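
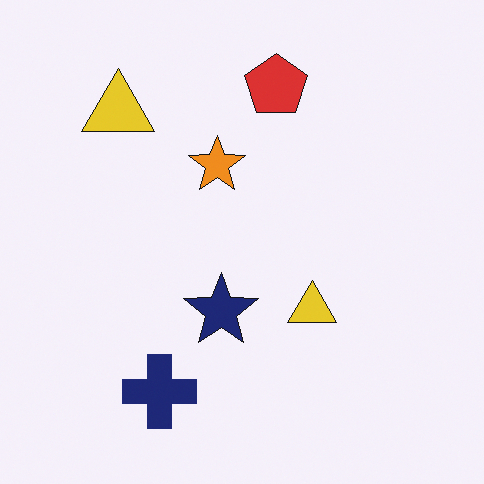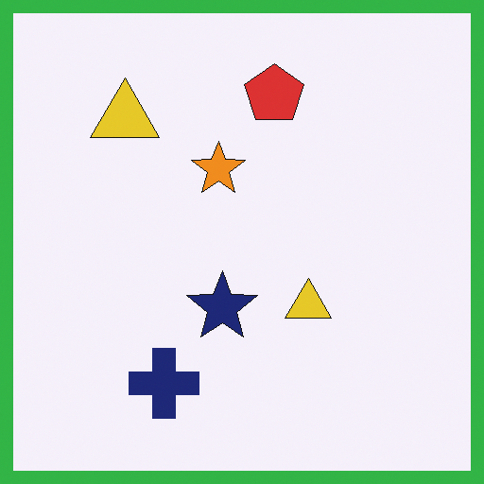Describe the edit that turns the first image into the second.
The image was framed with a green border.

A solid green frame runs around the edge of the second image, with the content slightly shrunk inside it.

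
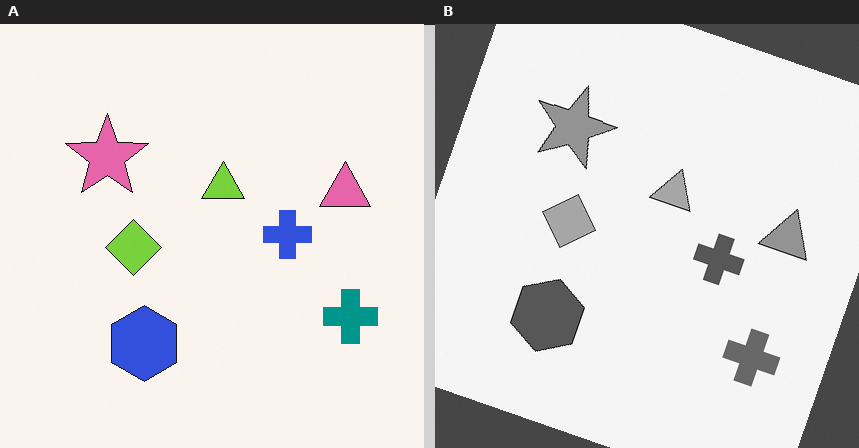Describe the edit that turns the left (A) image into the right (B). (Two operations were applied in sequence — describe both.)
The transformation is: rotated clockwise by a moderate amount, then converted to grayscale.

Every shape is tilted by the same angle and the image corners show triangular fill wedges — a whole-image rotation by a non-right angle. All color is removed — every shape is now a shade of grey.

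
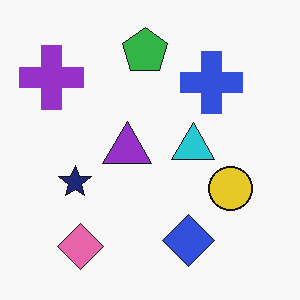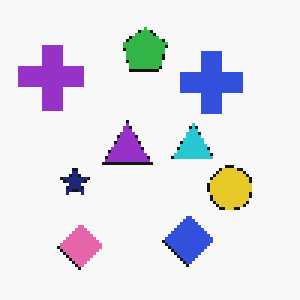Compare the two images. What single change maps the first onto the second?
Lightly pixelated (a mild mosaic effect).

Shapes are reduced to large square blocks; fine edges and outlines are lost — a downscale-then-upscale (mosaic) effect.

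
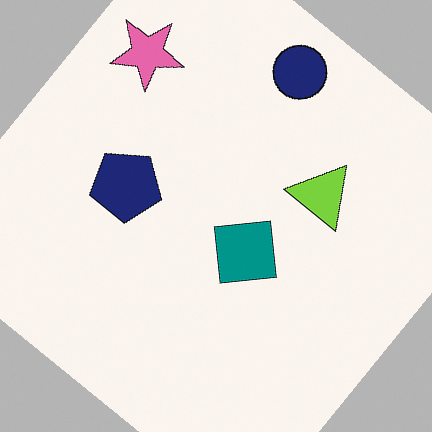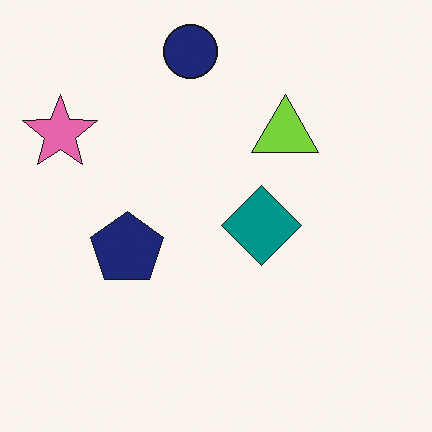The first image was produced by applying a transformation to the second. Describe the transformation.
The first image is the second rotated clockwise by a large amount — several tens of degrees.

Every shape is tilted by the same angle and the image corners show triangular fill wedges — a whole-image rotation by a non-right angle.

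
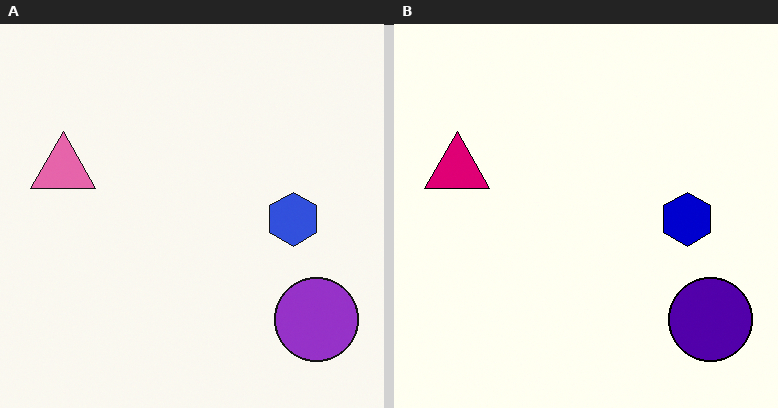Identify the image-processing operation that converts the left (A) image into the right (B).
The image was given much higher contrast.

Tones are pushed away from mid-grey across the whole image — a global contrast change.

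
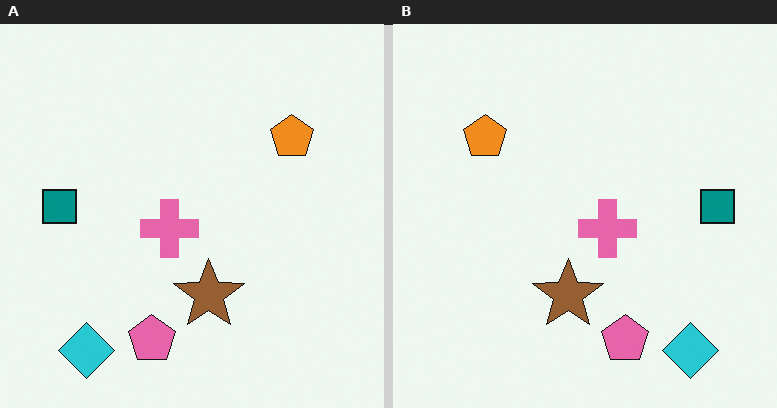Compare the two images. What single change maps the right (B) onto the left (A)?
This is the original image flipped horizontally (left ↔ right).

The teal square is in the right of the right (B) image and the left of the left (A) — shapes on opposite sides of the vertical midline have swapped in a mirror flip.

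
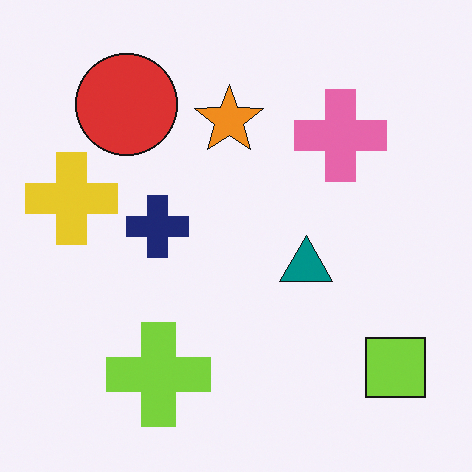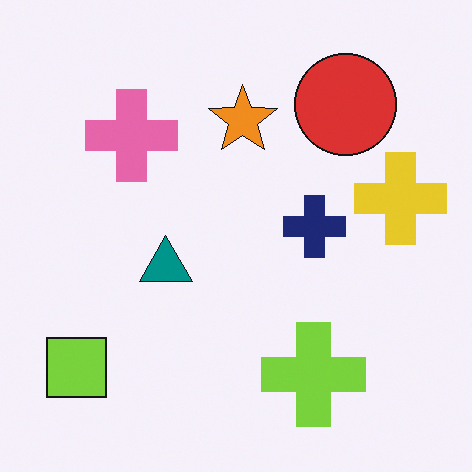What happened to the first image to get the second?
The image was flipped horizontally (left ↔ right).

The yellow cross is in the left of the first image and the right of the second — shapes on opposite sides of the vertical midline have swapped in a mirror flip.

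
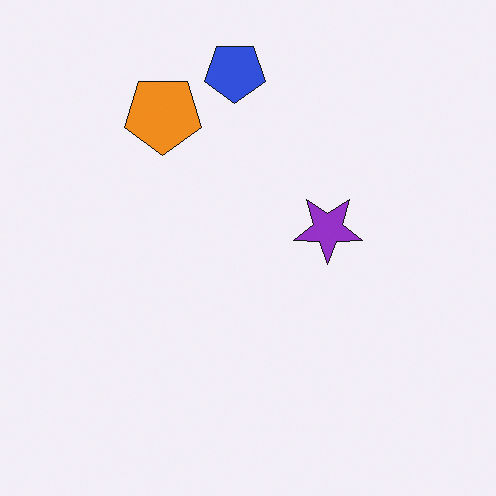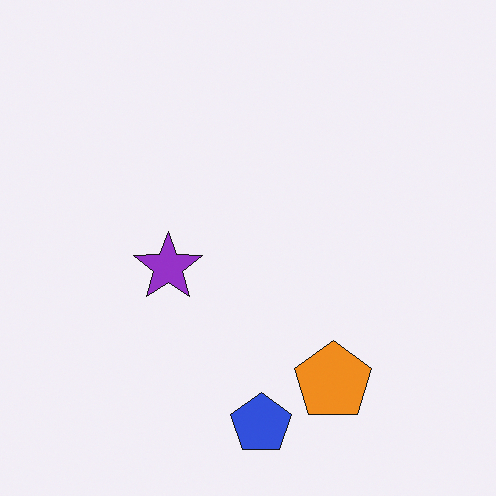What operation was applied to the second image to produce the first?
This is the original image rotated 180°.

The blue pentagon sits in the bottom of the second image and the top of the first — consistent with a whole-image 180° rotation.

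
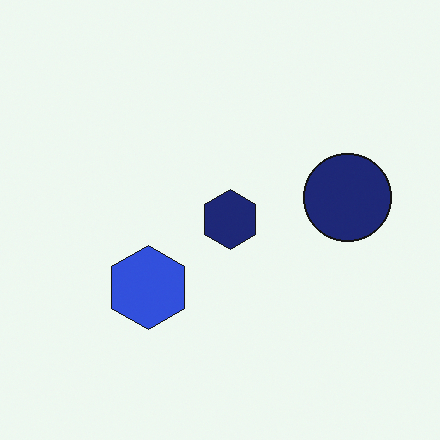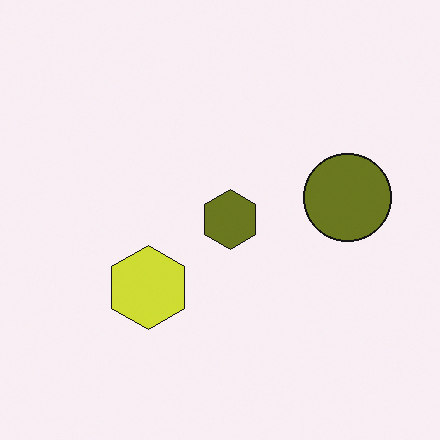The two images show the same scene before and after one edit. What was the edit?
The second image is the first hue-shifted by a large amount.

Every shape's color has rotated by the same amount around the hue wheel — a uniform hue shift.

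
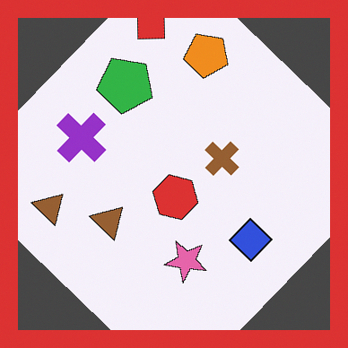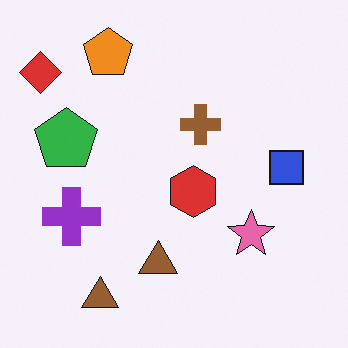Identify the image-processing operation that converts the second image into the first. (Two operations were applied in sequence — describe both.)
It was rotated clockwise by a large amount — several tens of degrees, then framed with a red border.

Every shape is tilted by the same angle and the image corners show triangular fill wedges — a whole-image rotation by a non-right angle. A solid red frame runs around the edge of the first image, with the content slightly shrunk inside it.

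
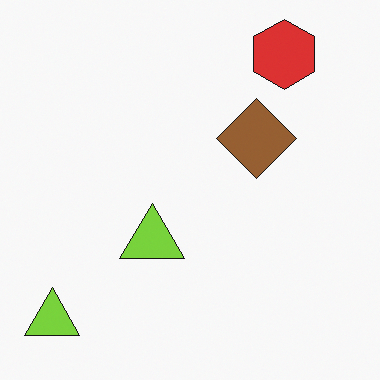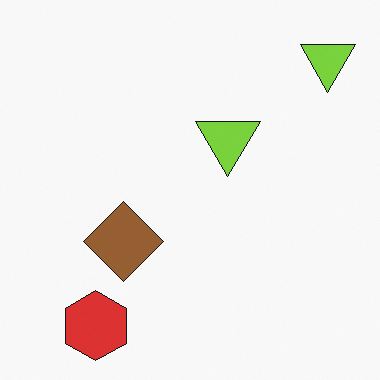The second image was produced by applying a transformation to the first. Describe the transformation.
It was rotated 180°.

The red hexagon sits in the top-right of the first image and the bottom-left of the second — consistent with a whole-image 180° rotation.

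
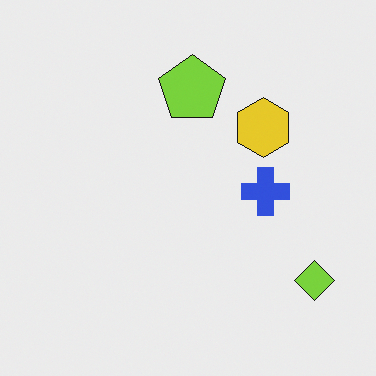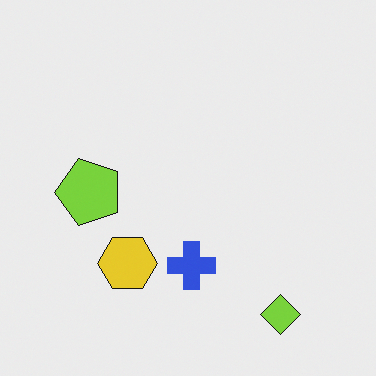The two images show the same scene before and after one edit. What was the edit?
It was transposed (reflected across the top-left ↔ bottom-right diagonal).

Shapes have swapped their row and column positions — what was in the top-right is now in the bottom-left — a diagonal reflection.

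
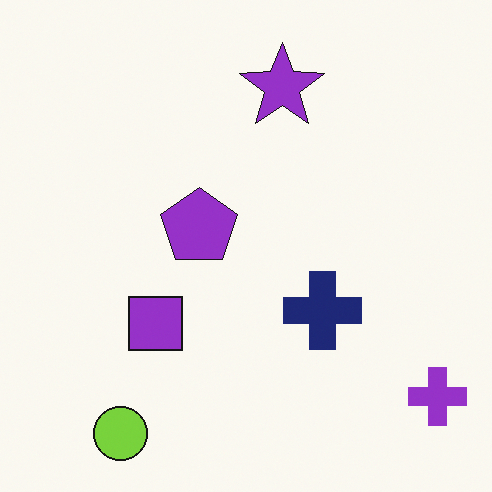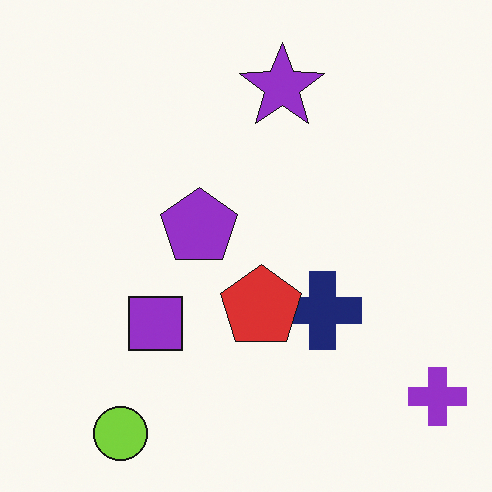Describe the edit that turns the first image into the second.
The image was overlaid with an additional red pentagon.

A red pentagon appears in the second image that is absent from the first.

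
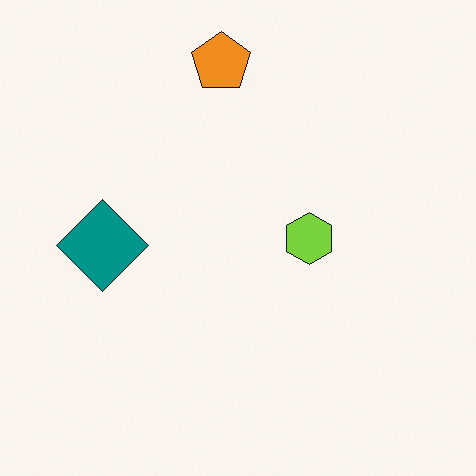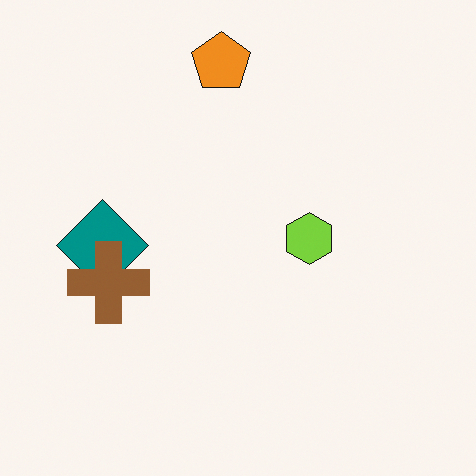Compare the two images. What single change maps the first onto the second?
This is the original image overlaid with an additional brown cross.

A brown cross appears in the second image that is absent from the first.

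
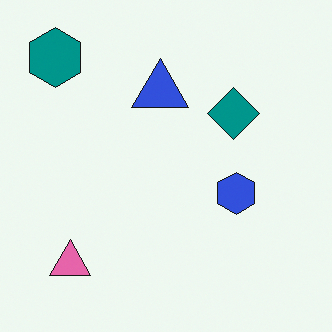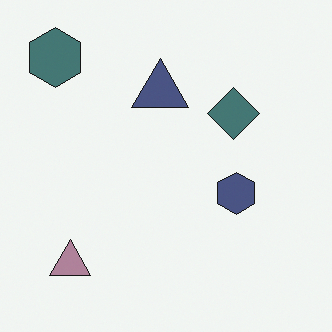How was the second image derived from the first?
This is the original image heavily desaturated.

All colors are more muted and greyish — a global saturation change.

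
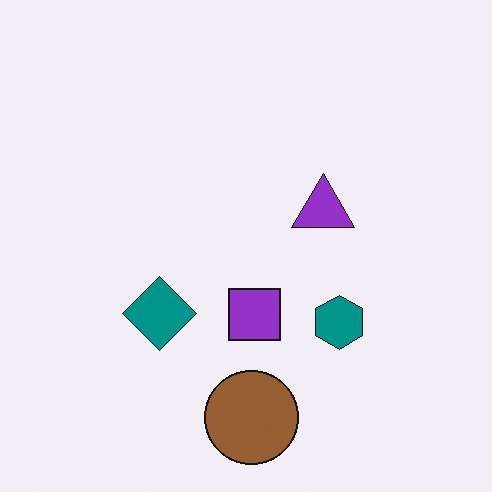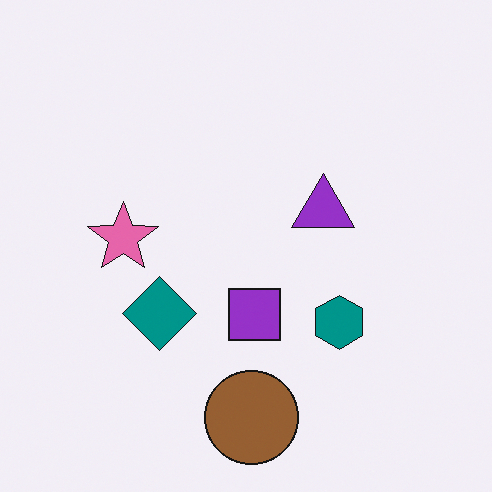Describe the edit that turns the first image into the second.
Overlaid with an additional pink star.

A pink star appears in the second image that is absent from the first.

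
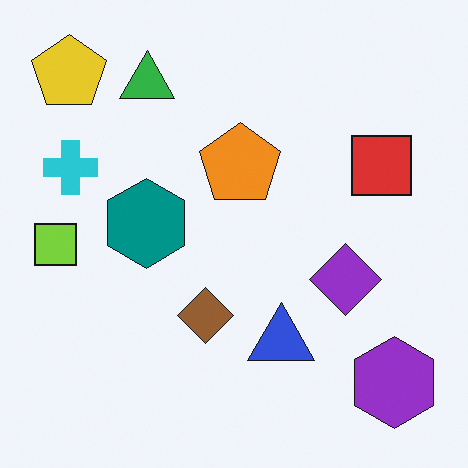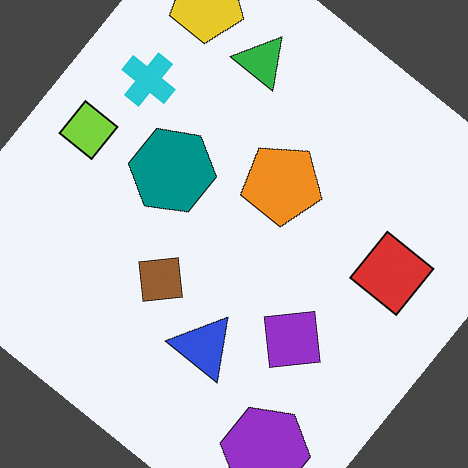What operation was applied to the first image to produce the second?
The second image is the first rotated clockwise by a large amount — several tens of degrees.

Every shape is tilted by the same angle and the image corners show triangular fill wedges — a whole-image rotation by a non-right angle.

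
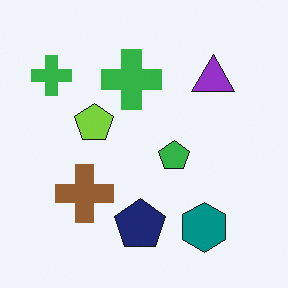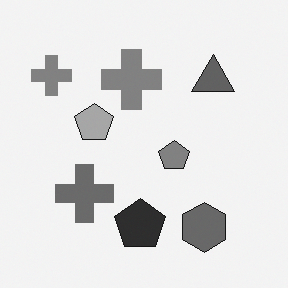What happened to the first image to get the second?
Converted to grayscale.

All color is removed — every shape is now a shade of grey.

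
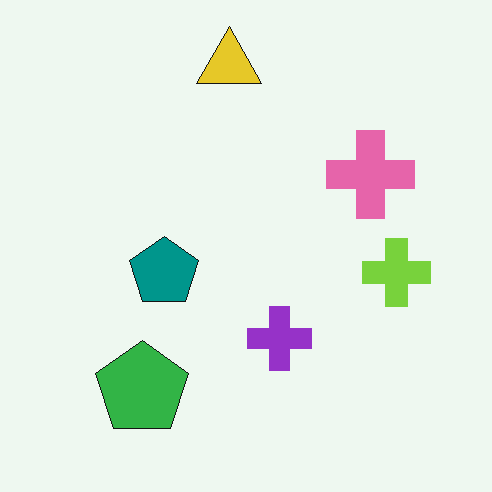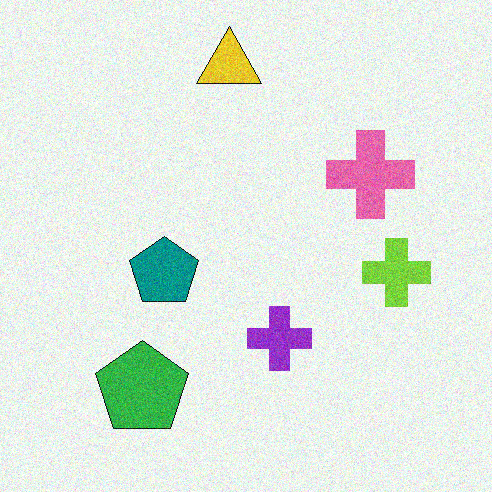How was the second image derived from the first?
The transformation is: degraded with visible gaussian noise.

Random speckle covers the whole image, including the flat background.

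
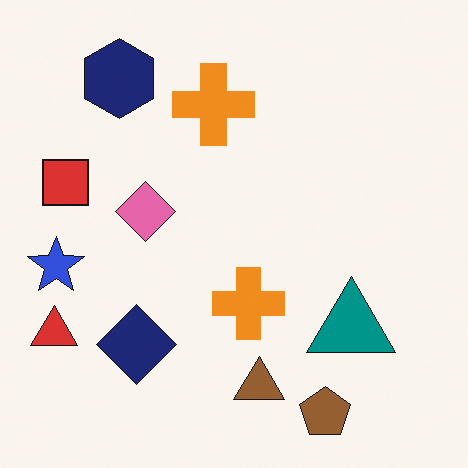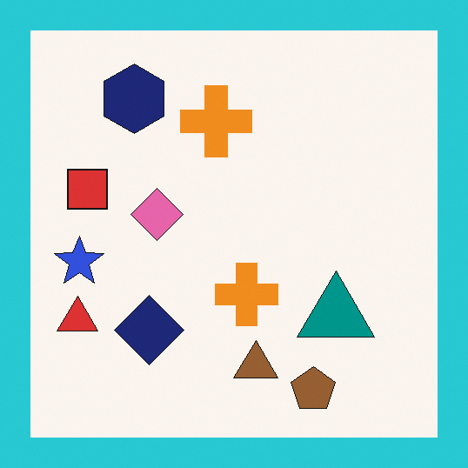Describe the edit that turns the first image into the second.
It was framed with a cyan border.

A solid cyan frame runs around the edge of the second image, with the content slightly shrunk inside it.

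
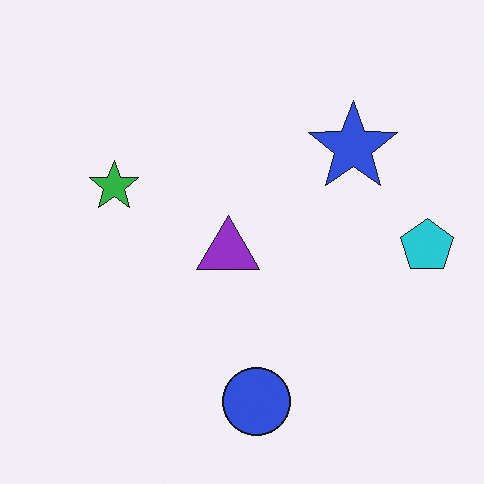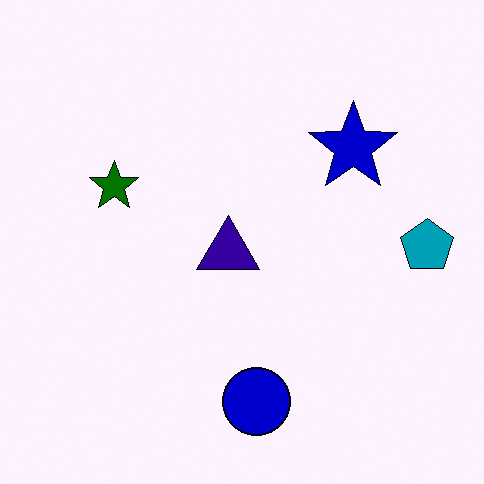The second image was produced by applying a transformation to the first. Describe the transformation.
The second image is the first given much higher contrast.

Tones are pushed away from mid-grey across the whole image — a global contrast change.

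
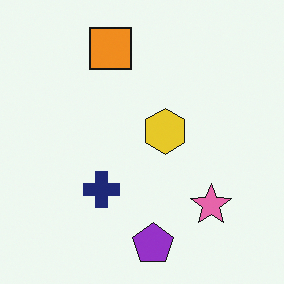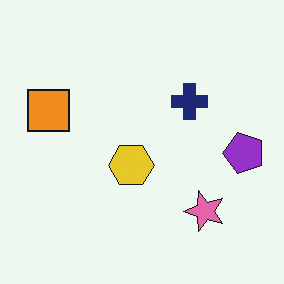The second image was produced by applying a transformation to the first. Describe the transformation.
The image was transposed (reflected across the top-left ↔ bottom-right diagonal).

Shapes have swapped their row and column positions — what was in the top-right is now in the bottom-left — a diagonal reflection.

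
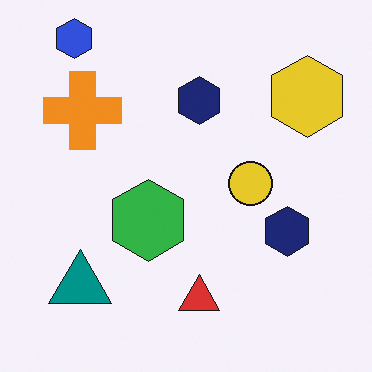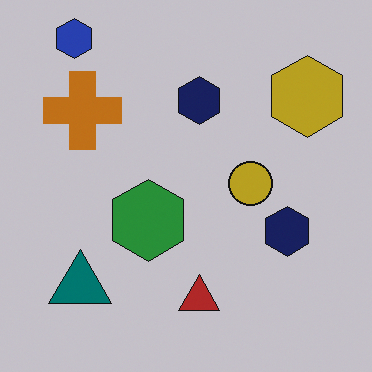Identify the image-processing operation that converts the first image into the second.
It was darkened a little.

Every pixel — background and shapes alike — is uniformly darkened.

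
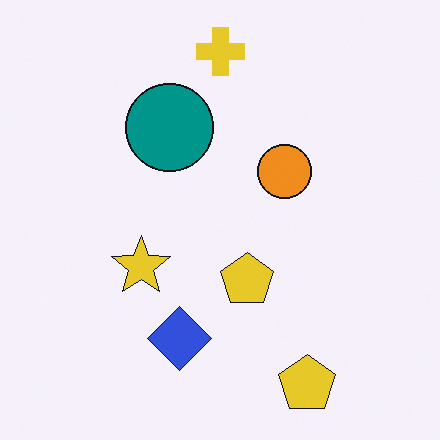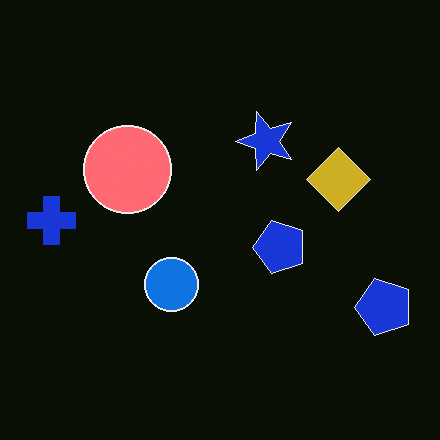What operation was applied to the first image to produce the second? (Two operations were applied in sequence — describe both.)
The image was color-inverted (negative), then transposed (reflected across the top-left ↔ bottom-right diagonal).

The light background has become dark and every shape's color is its complement — a photographic negative. Shapes have swapped their row and column positions — what was in the top-right is now in the bottom-left — a diagonal reflection.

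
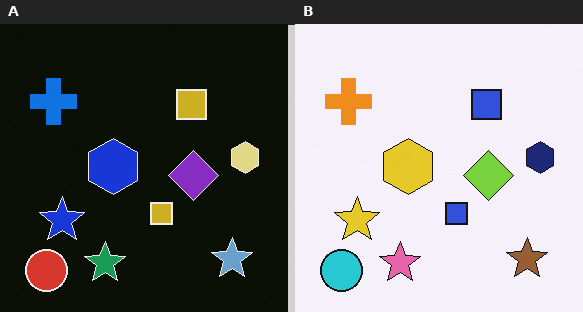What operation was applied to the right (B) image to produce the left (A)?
The image was color-inverted (negative).

The light background has become dark and every shape's color is its complement — a photographic negative.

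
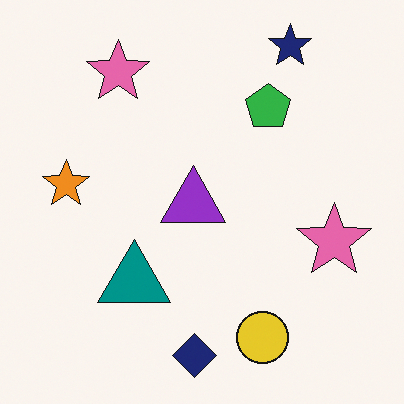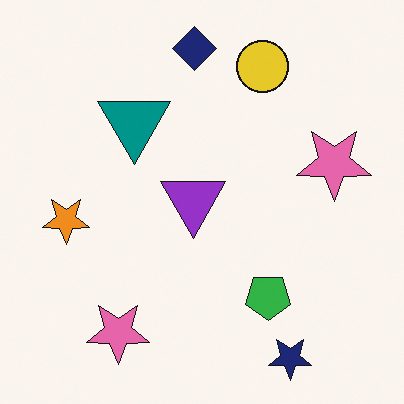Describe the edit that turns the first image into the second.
The image was flipped vertically (top ↔ bottom).

The navy star is in the top-right of the first image and the bottom-right of the second — shapes on opposite sides of the horizontal midline have swapped in a mirror flip.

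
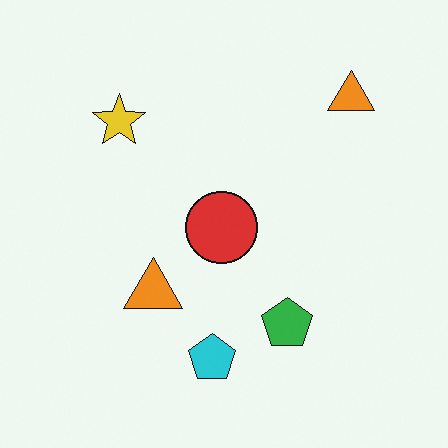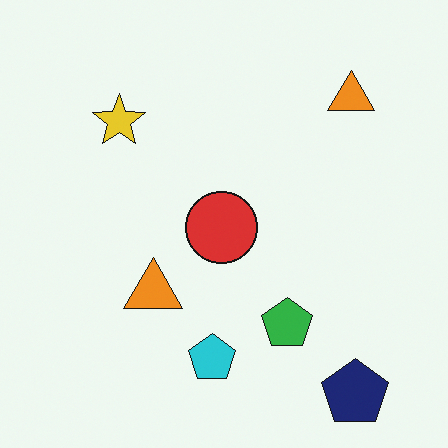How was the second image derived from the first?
The second image is the first overlaid with an additional navy pentagon.

A navy pentagon appears in the second image that is absent from the first.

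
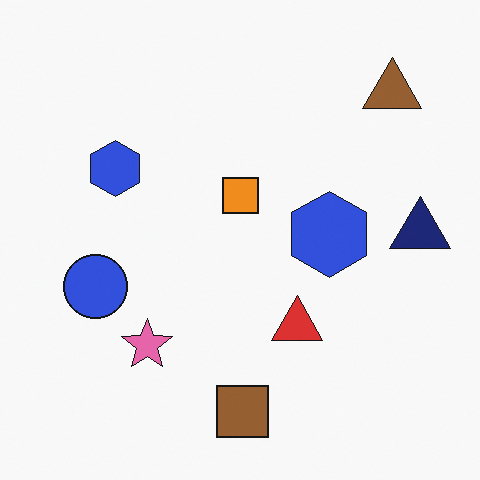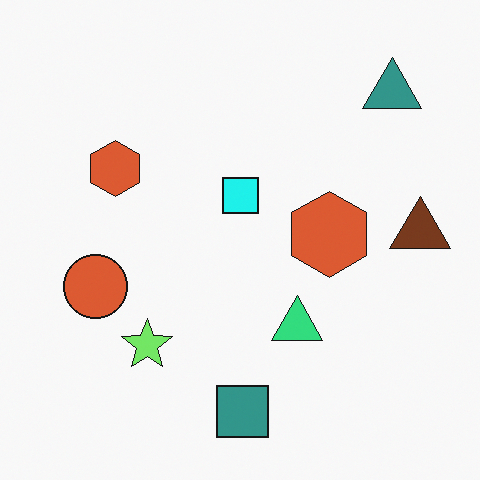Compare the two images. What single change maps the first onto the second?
The transformation is: hue-shifted by a moderate amount.

Every shape's color has rotated by the same amount around the hue wheel — a uniform hue shift.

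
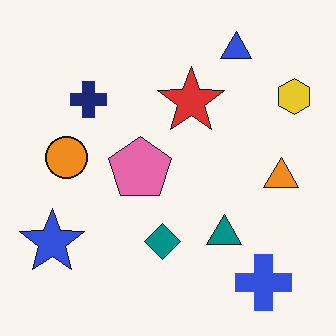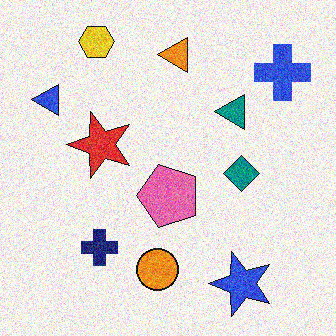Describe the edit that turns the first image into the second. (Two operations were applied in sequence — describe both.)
The second image is the first rotated 90° counter-clockwise, then degraded with moderate additive noise.

The blue cross sits in the bottom-right of the first image and the top-right of the second — consistent with a whole-image 90° counter-clockwise rotation. Random speckle covers the whole image, including the flat background.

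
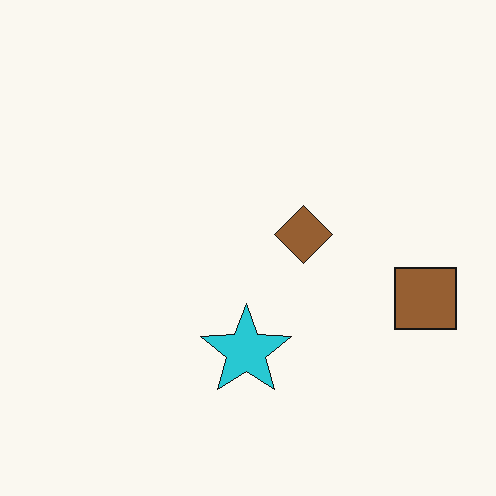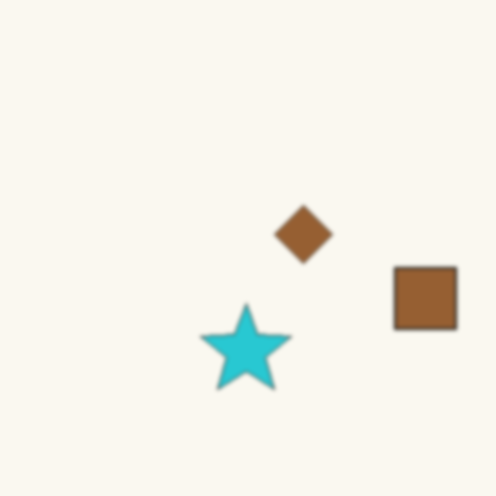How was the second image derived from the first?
It was lightly blurred.

Shape edges and outlines are uniformly softened across the whole image.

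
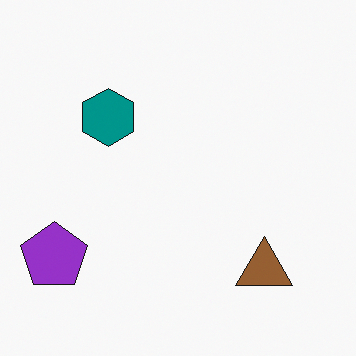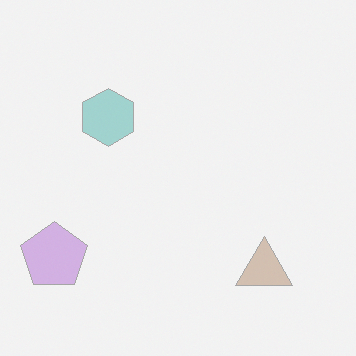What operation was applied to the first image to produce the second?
The image was given much lower contrast.

Tones are pushed toward mid-grey across the whole image — a global contrast change.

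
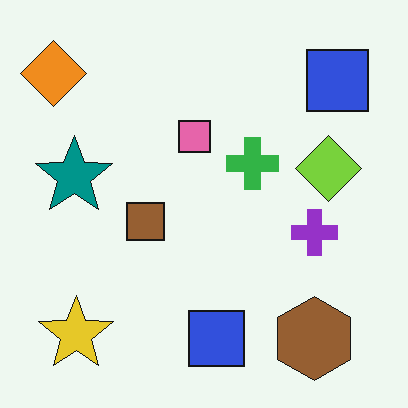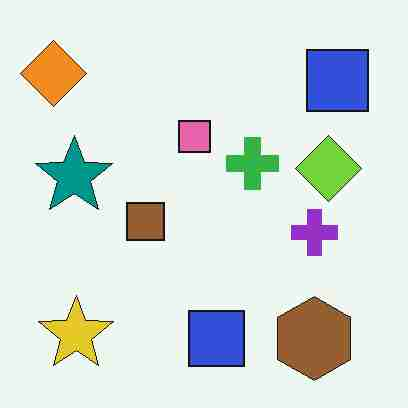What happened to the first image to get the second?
Heavily JPEG-compressed with obvious blocking artifacts.

Blocky 8×8 compression artifacts appear around shape edges and the flat background shows ringing — characteristic JPEG degradation.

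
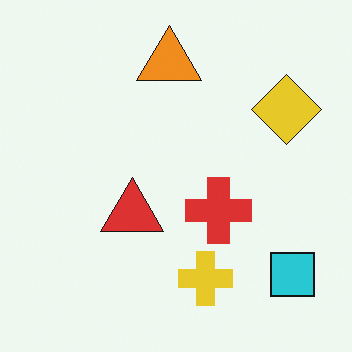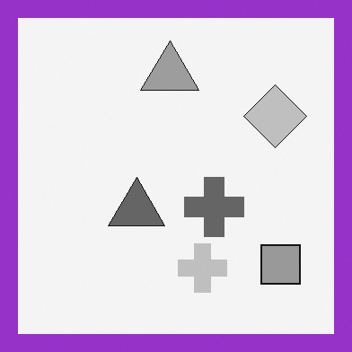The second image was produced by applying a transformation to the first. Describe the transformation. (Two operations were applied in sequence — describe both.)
The image was converted to grayscale, then framed with a purple border.

All color is removed — every shape is now a shade of grey. A solid purple frame runs around the edge of the second image, with the content slightly shrunk inside it.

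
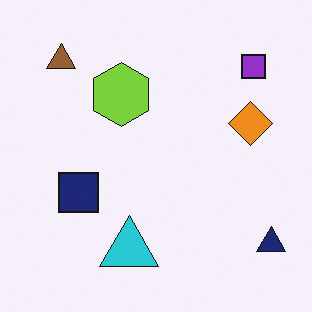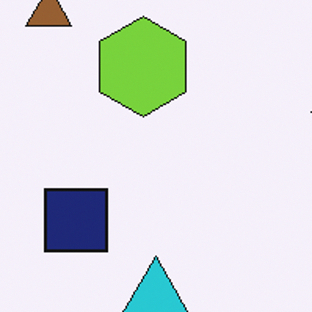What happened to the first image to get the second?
This is the original image cropped to a modestly smaller region and rescaled.

The visible shapes are larger and the field of view is narrower; shapes near the original edges may be partly or wholly outside the frame — a crop-and-rescale.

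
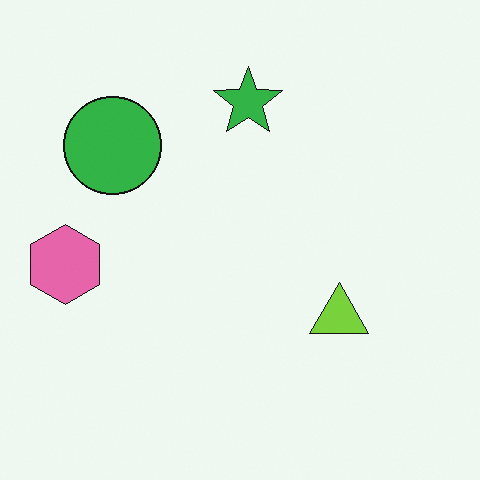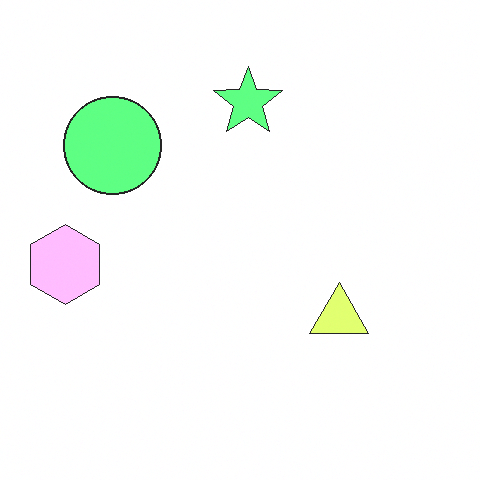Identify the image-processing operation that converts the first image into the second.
It was noticeably brightened.

Every pixel — background and shapes alike — is uniformly brightened.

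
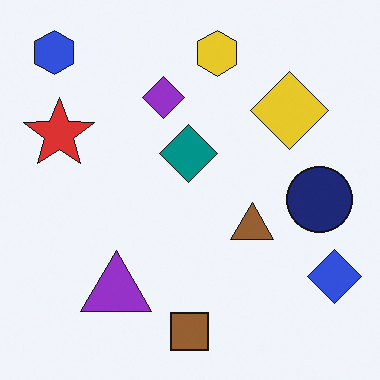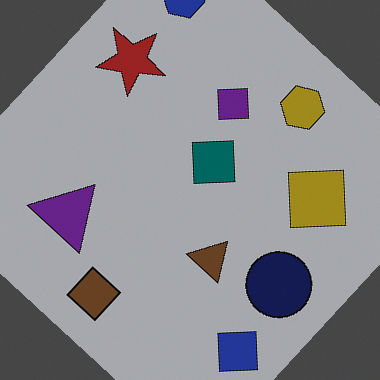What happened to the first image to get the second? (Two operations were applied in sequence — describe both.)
The second image is the first noticeably darkened, then rotated clockwise by a large amount — several tens of degrees.

Every pixel — background and shapes alike — is uniformly darkened. Every shape is tilted by the same angle and the image corners show triangular fill wedges — a whole-image rotation by a non-right angle.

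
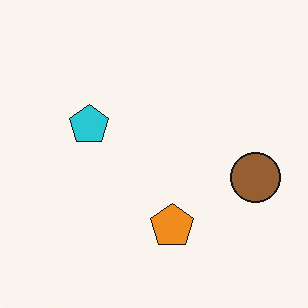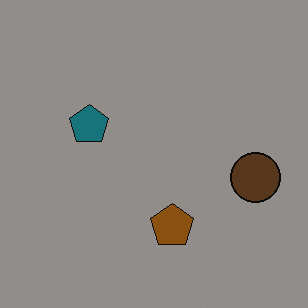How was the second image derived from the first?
Darkened a lot.

Every pixel — background and shapes alike — is uniformly darkened.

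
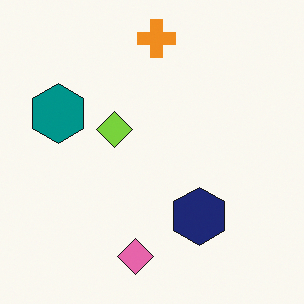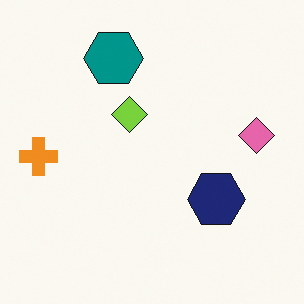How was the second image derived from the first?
It was transposed (reflected across the top-left ↔ bottom-right diagonal).

Shapes have swapped their row and column positions — what was in the top-right is now in the bottom-left — a diagonal reflection.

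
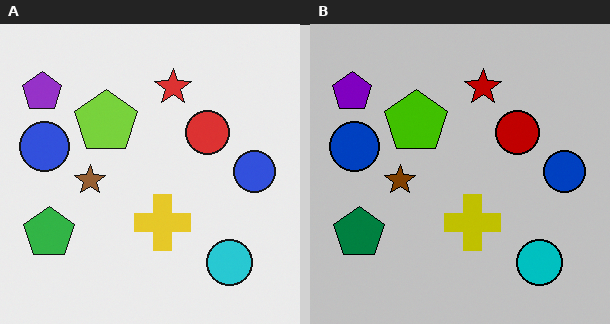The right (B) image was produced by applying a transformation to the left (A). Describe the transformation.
It was heavily posterized to just a handful of flat colors.

Each flat color has snapped to a coarser quantized level — most visibly, the near-white background has dropped to a flat grey.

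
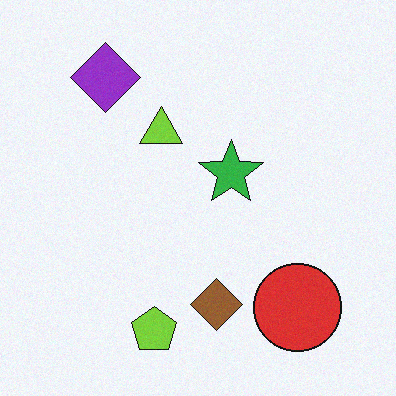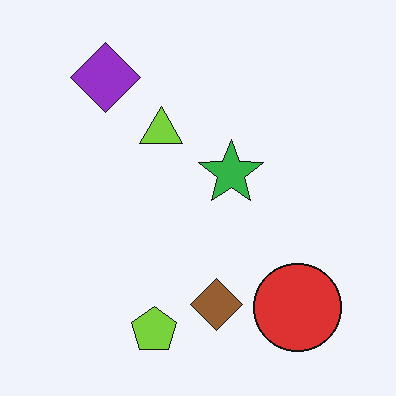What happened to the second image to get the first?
This is the original image degraded with subtle gaussian noise.

Random speckle covers the whole image, including the flat background.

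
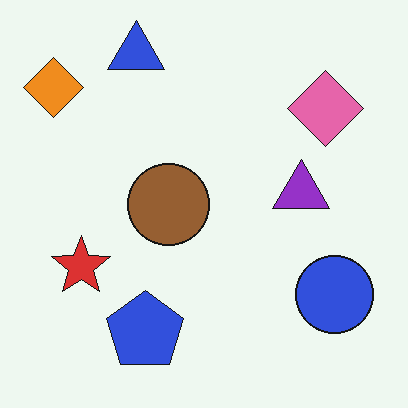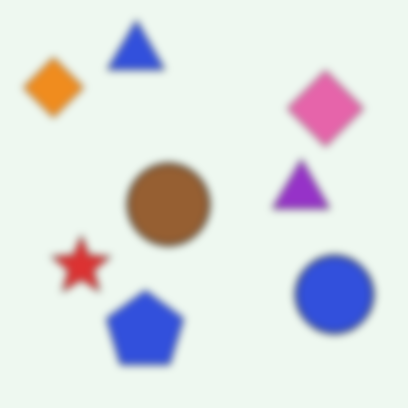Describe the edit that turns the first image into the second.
The transformation is: moderately blurred.

Shape edges and outlines are uniformly softened across the whole image.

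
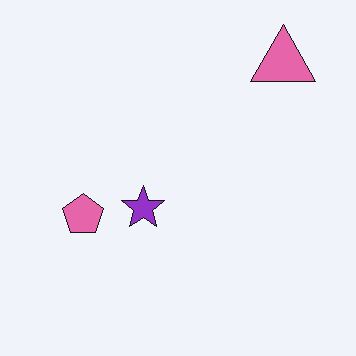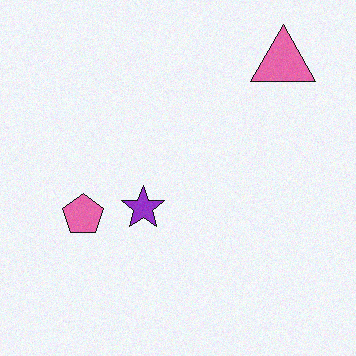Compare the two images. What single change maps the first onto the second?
The transformation is: degraded with light additive noise.

Random speckle covers the whole image, including the flat background.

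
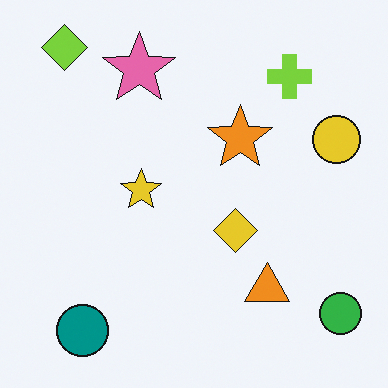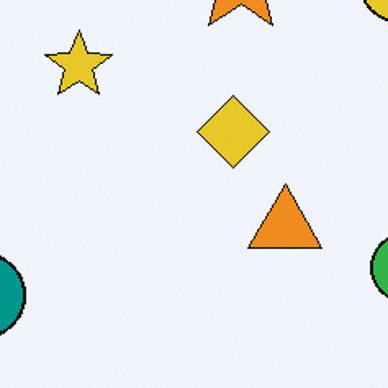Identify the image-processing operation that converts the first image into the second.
The second image is the first cropped to a noticeably smaller region and rescaled.

The visible shapes are larger and the field of view is narrower; shapes near the original edges may be partly or wholly outside the frame — a crop-and-rescale.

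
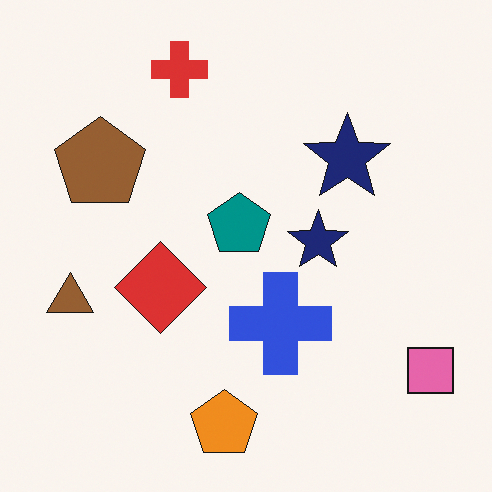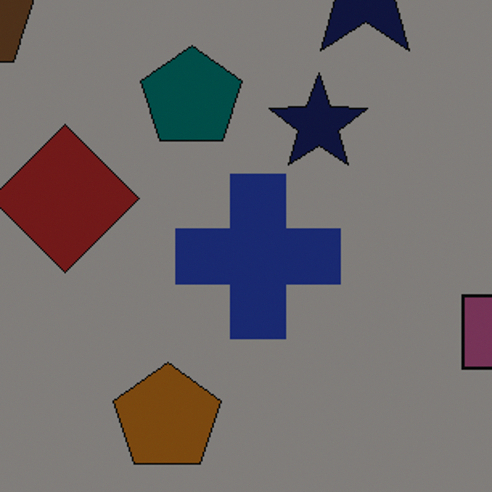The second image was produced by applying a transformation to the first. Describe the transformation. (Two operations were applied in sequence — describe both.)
The image was cropped to a modestly smaller region and rescaled, then darkened a lot.

The visible shapes are larger and the field of view is narrower; shapes near the original edges may be partly or wholly outside the frame — a crop-and-rescale. Every pixel — background and shapes alike — is uniformly darkened.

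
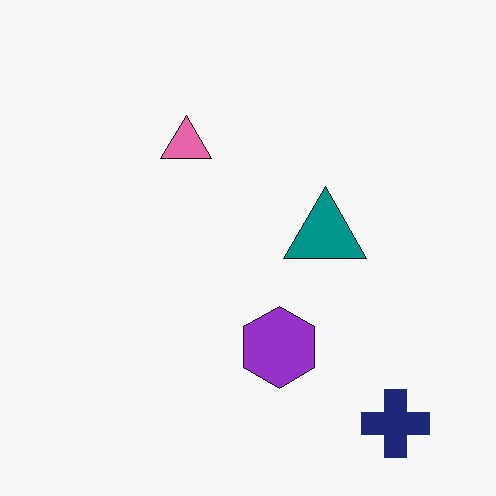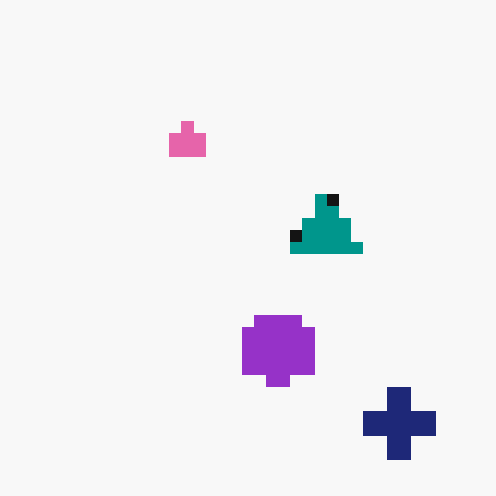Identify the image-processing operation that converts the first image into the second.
The second image is the first heavily pixelated into large blocks.

Shapes are reduced to large square blocks; fine edges and outlines are lost — a downscale-then-upscale (mosaic) effect.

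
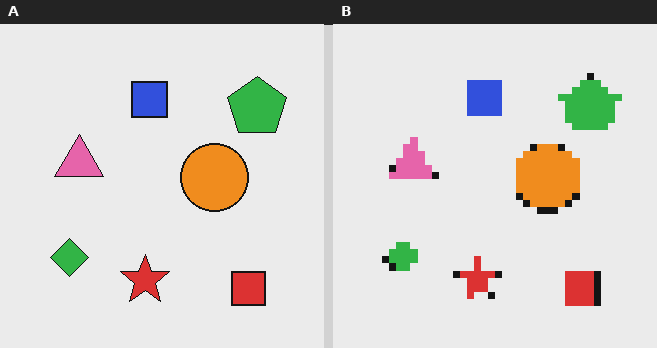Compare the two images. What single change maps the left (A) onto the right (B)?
The right (B) image is the left (A) moderately pixelated.

Shapes are reduced to large square blocks; fine edges and outlines are lost — a downscale-then-upscale (mosaic) effect.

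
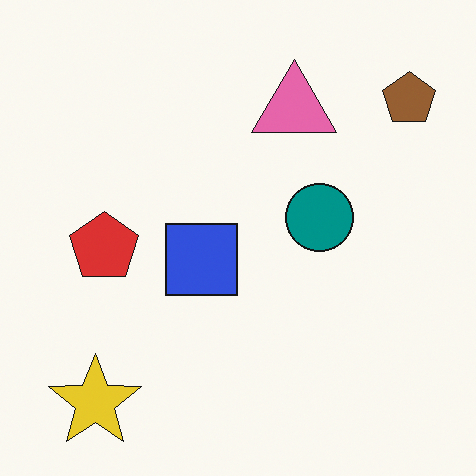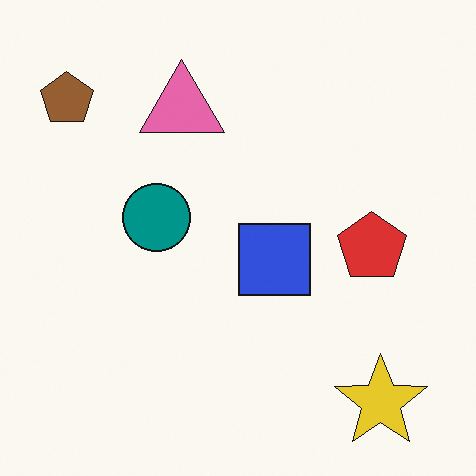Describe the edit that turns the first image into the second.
The image was flipped horizontally (left ↔ right).

The brown pentagon is in the top-right of the first image and the top-left of the second — shapes on opposite sides of the vertical midline have swapped in a mirror flip.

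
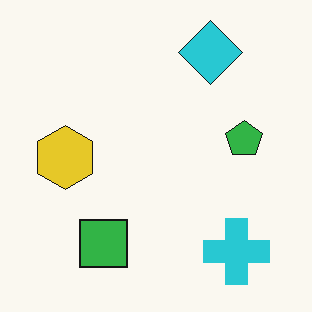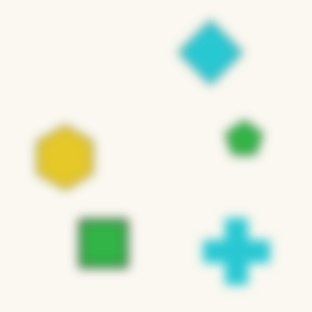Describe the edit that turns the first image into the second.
The transformation is: strongly gaussian-blurred.

Shape edges and outlines are uniformly softened across the whole image.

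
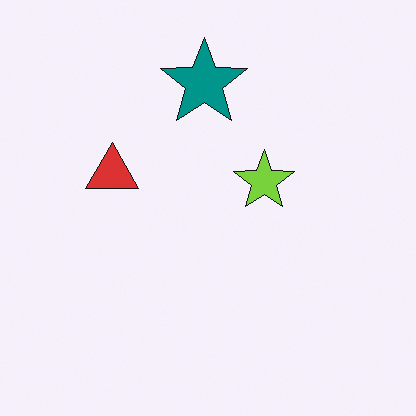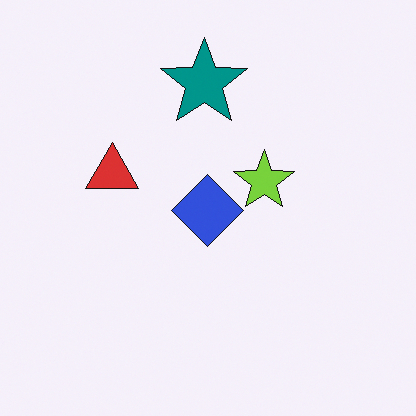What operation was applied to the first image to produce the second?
This is the original image overlaid with an additional blue diamond.

A blue diamond appears in the second image that is absent from the first.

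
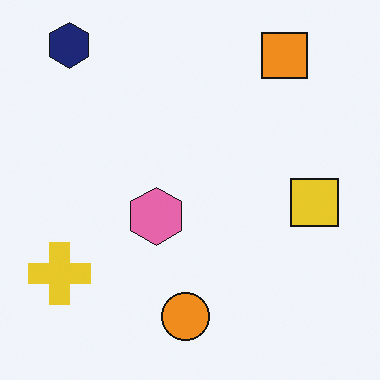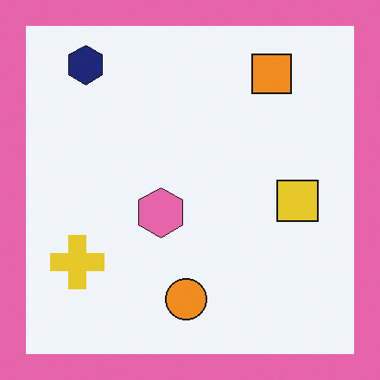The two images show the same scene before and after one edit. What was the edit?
Framed with a pink border.

A solid pink frame runs around the edge of the second image, with the content slightly shrunk inside it.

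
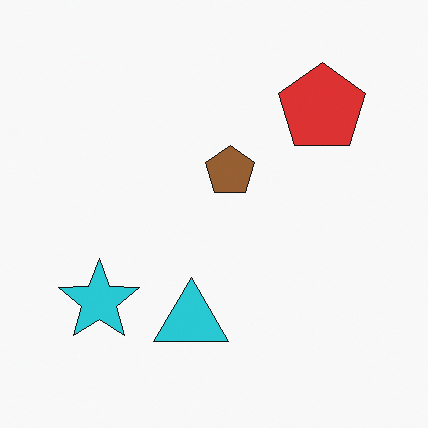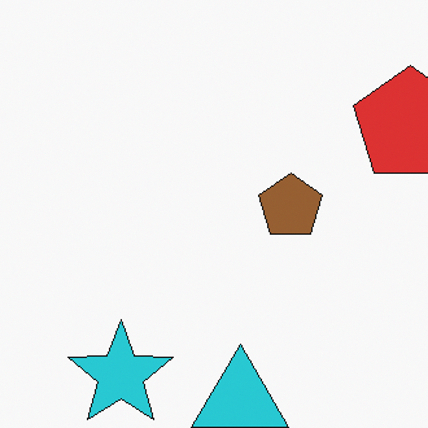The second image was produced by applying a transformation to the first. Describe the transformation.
Cropped slightly and scaled back up.

The visible shapes are larger and the field of view is narrower; shapes near the original edges may be partly or wholly outside the frame — a crop-and-rescale.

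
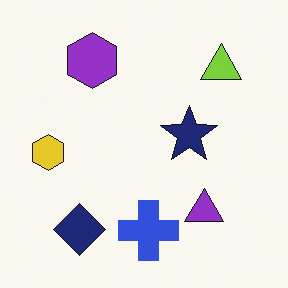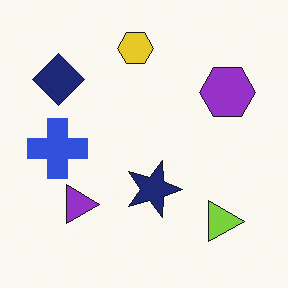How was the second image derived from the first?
The image was rotated 90° clockwise.

The lime triangle sits in the top-right of the first image and the bottom-right of the second — consistent with a whole-image 90° clockwise rotation.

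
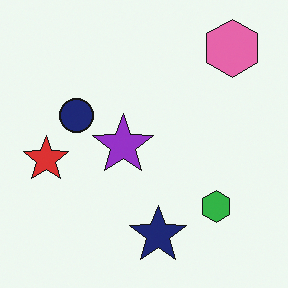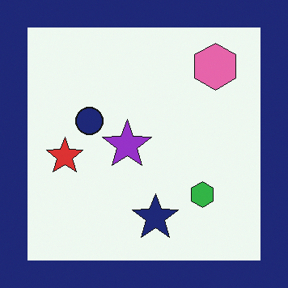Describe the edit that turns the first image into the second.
The transformation is: framed with a navy border.

A solid navy frame runs around the edge of the second image, with the content slightly shrunk inside it.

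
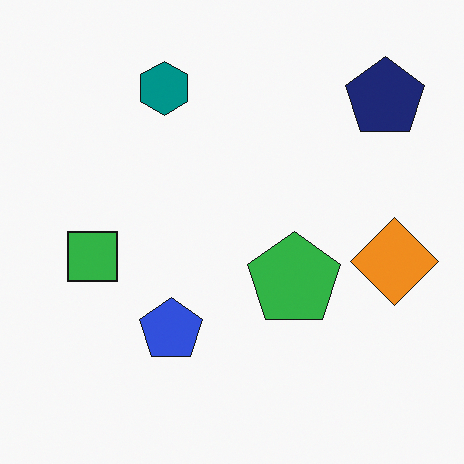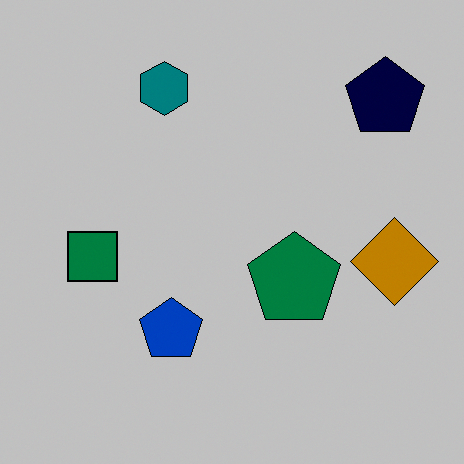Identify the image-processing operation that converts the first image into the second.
It was aggressively posterized.

Each flat color has snapped to a coarser quantized level — most visibly, the near-white background has dropped to a flat grey.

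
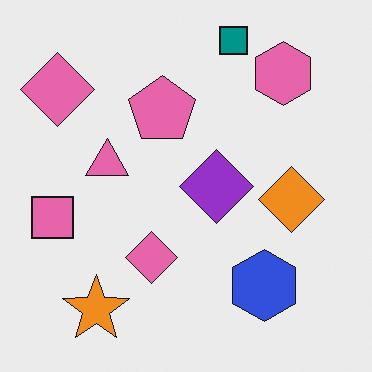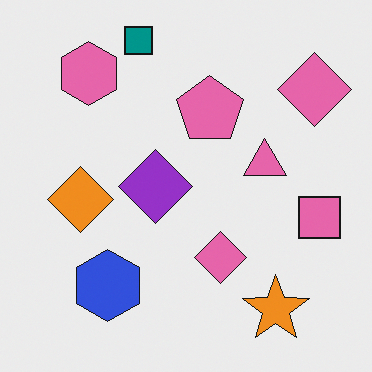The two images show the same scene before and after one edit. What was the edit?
This is the original image flipped horizontally (left ↔ right).

The pink square is in the left of the first image and the right of the second — shapes on opposite sides of the vertical midline have swapped in a mirror flip.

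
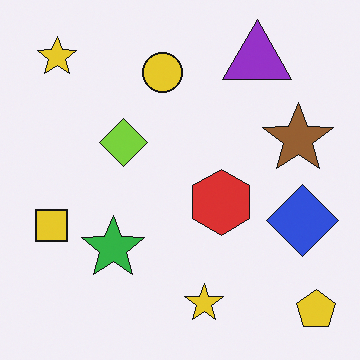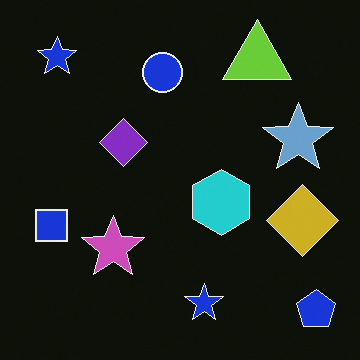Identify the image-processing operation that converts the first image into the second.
The transformation is: color-inverted (negative).

The light background has become dark and every shape's color is its complement — a photographic negative.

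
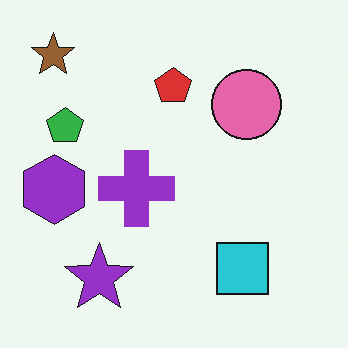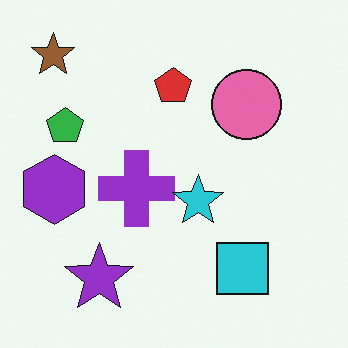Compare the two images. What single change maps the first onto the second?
Overlaid with an additional cyan star.

A cyan star appears in the second image that is absent from the first.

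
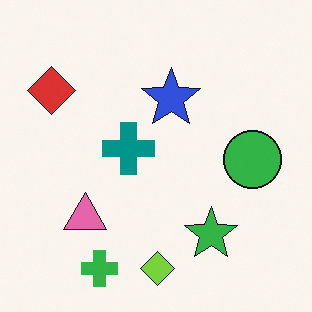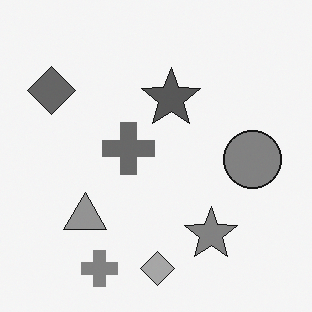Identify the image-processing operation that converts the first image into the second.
The image was converted to grayscale.

All color is removed — every shape is now a shade of grey.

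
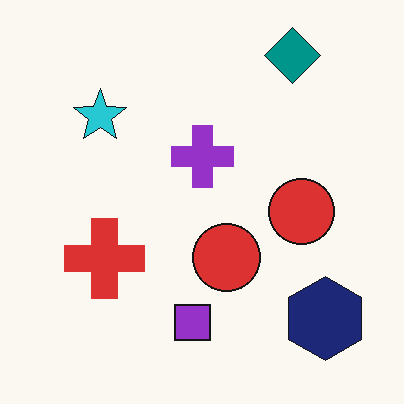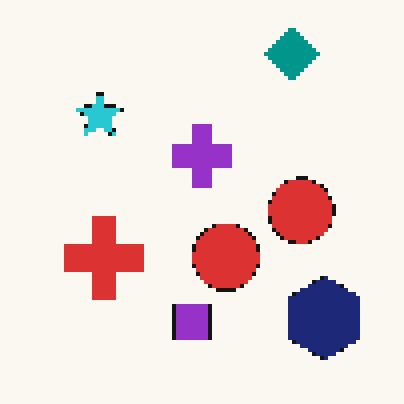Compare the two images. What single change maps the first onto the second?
This is the original image mildly pixelated.

Shapes are reduced to large square blocks; fine edges and outlines are lost — a downscale-then-upscale (mosaic) effect.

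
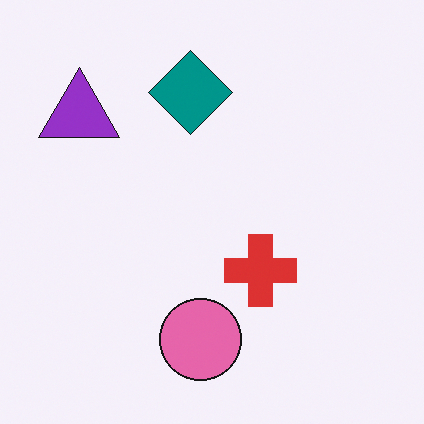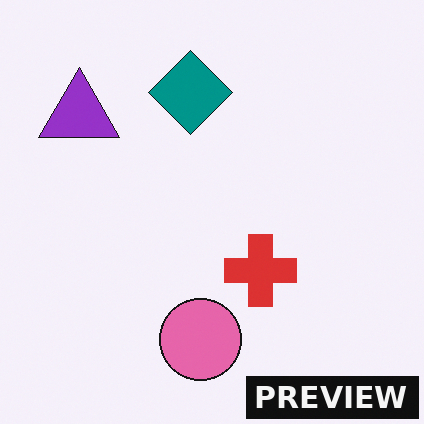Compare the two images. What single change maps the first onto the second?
This is the original image watermarked with the text "PREVIEW" in the lower-right corner.

A dark label reading "PREVIEW" appears in the lower-right corner.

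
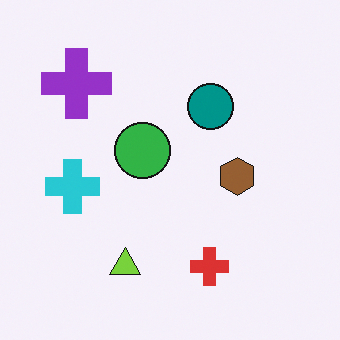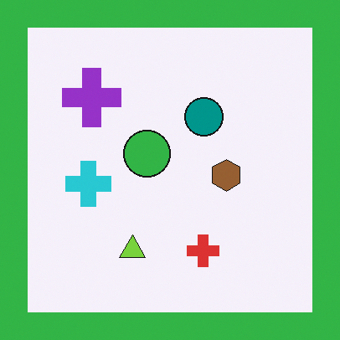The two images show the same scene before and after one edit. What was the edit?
The second image is the first framed with a green border.

A solid green frame runs around the edge of the second image, with the content slightly shrunk inside it.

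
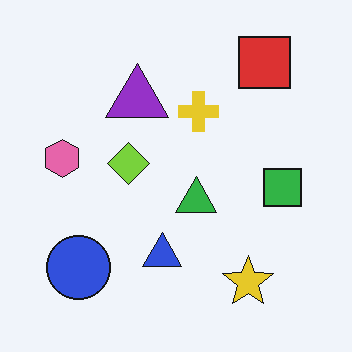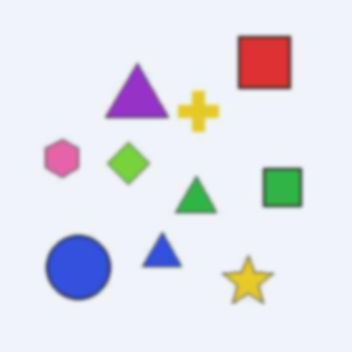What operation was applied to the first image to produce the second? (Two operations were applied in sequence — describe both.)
The transformation is: given moderate JPEG compression, then given a subtle gaussian blur.

Blocky 8×8 compression artifacts appear around shape edges and the flat background shows ringing — characteristic JPEG degradation. Shape edges and outlines are uniformly softened across the whole image.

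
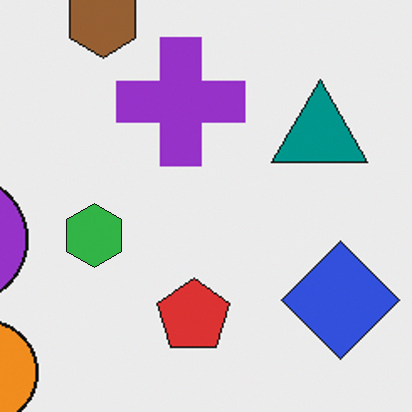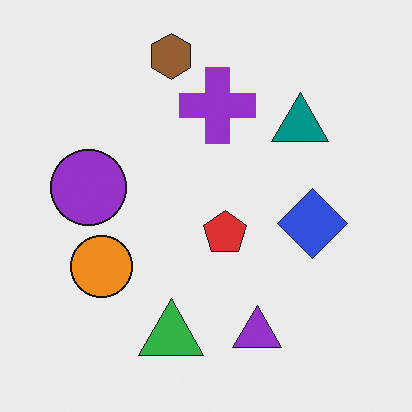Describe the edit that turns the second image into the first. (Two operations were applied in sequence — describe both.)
This is the original image cropped to a noticeably smaller region and rescaled, then overlaid with an additional green hexagon.

The visible shapes are larger and the field of view is narrower; shapes near the original edges may be partly or wholly outside the frame — a crop-and-rescale. A green hexagon appears in the first image that is absent from the second.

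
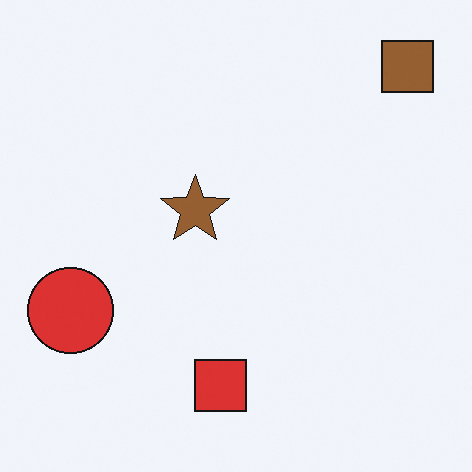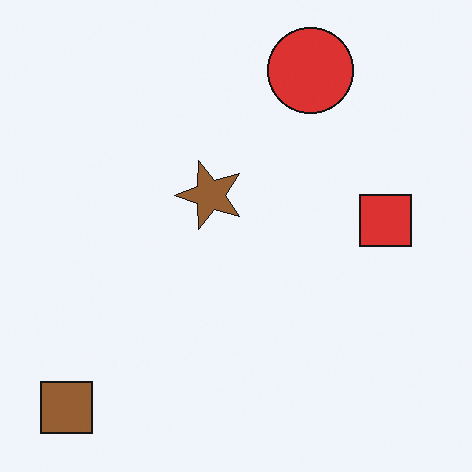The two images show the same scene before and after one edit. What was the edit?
The transformation is: transposed (reflected across the top-left ↔ bottom-right diagonal).

Shapes have swapped their row and column positions — what was in the top-right is now in the bottom-left — a diagonal reflection.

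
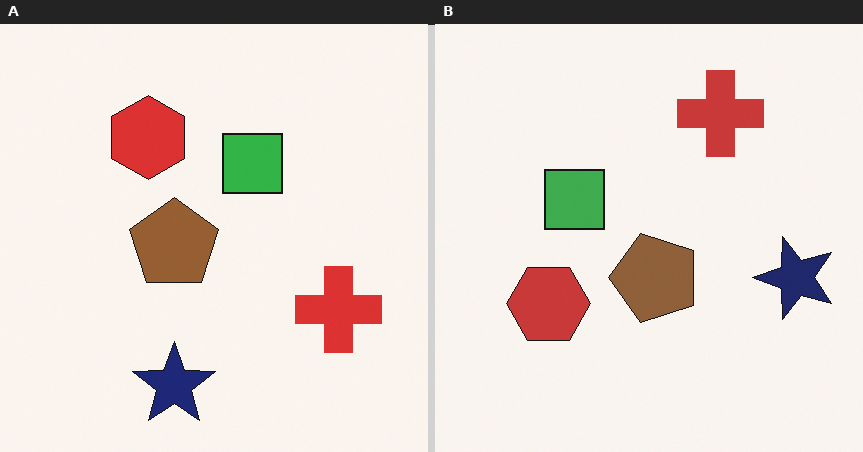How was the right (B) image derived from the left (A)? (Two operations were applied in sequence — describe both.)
The right (B) image is the left (A) rotated 90° counter-clockwise, then slightly desaturated.

The navy star sits in the bottom of the left (A) image and the right of the right (B) — consistent with a whole-image 90° counter-clockwise rotation. All colors are more muted and greyish — a global saturation change.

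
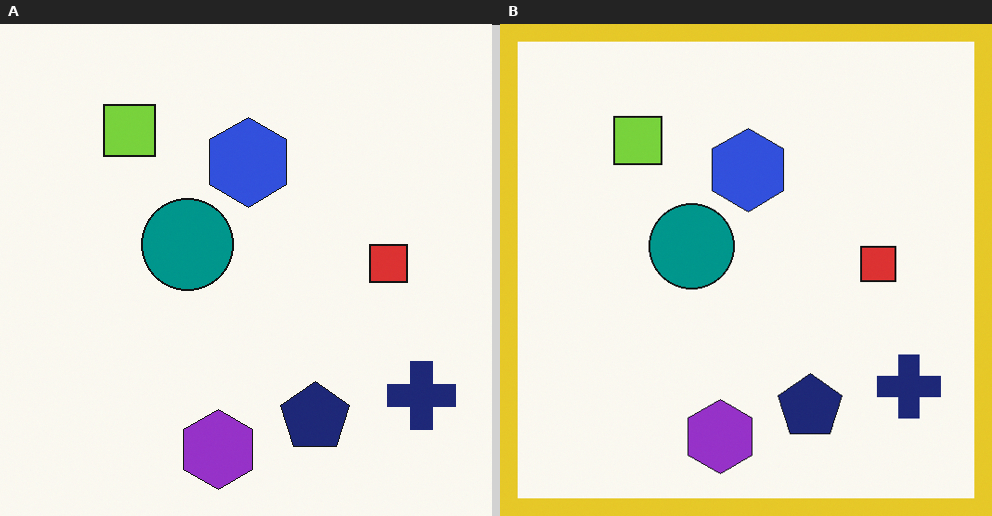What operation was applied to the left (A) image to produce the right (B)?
This is the original image framed with a yellow border.

A solid yellow frame runs around the edge of the right (B) image, with the content slightly shrunk inside it.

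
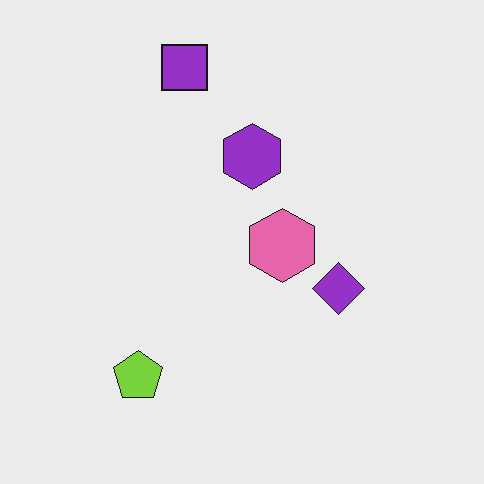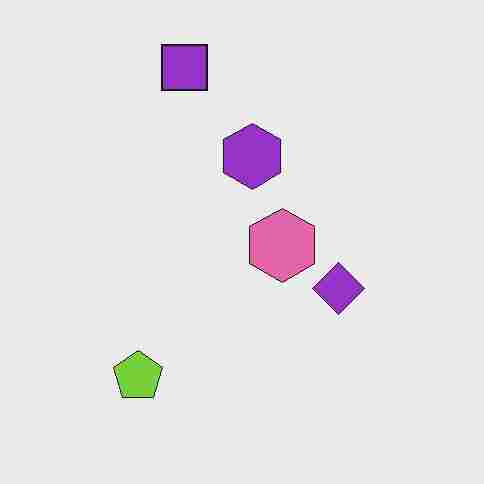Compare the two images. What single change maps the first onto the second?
The second image is the first heavily JPEG-compressed with obvious blocking artifacts.

Blocky 8×8 compression artifacts appear around shape edges and the flat background shows ringing — characteristic JPEG degradation.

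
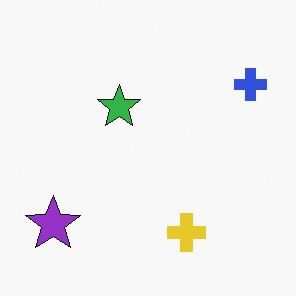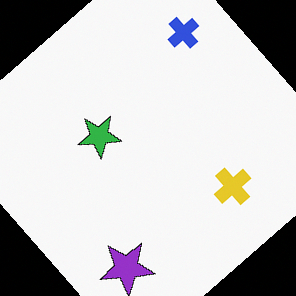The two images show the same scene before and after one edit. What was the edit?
The second image is the first rotated counter-clockwise by a large amount — several tens of degrees.

Every shape is tilted by the same angle and the image corners show triangular fill wedges — a whole-image rotation by a non-right angle.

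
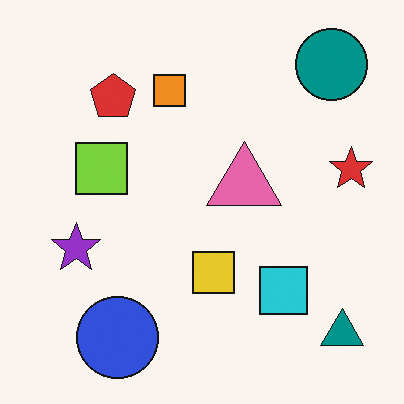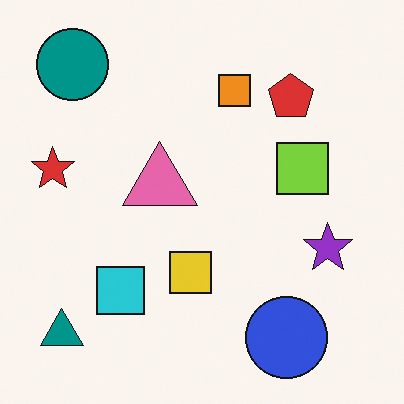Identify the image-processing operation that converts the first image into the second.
The image was flipped horizontally (left ↔ right).

The red star is in the right of the first image and the left of the second — shapes on opposite sides of the vertical midline have swapped in a mirror flip.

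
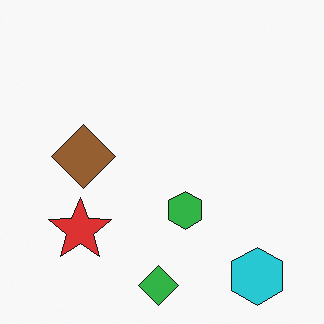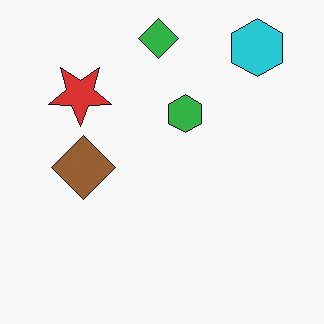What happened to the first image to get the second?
The image was flipped vertically (top ↔ bottom).

The green diamond is in the bottom of the first image and the top of the second — shapes on opposite sides of the horizontal midline have swapped in a mirror flip.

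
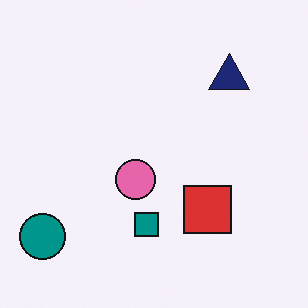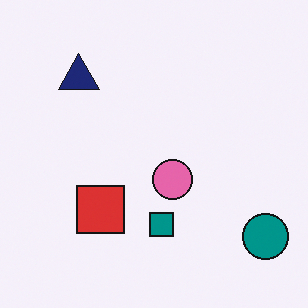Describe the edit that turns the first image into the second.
Flipped horizontally (left ↔ right).

The teal circle is in the bottom-left of the first image and the bottom-right of the second — shapes on opposite sides of the vertical midline have swapped in a mirror flip.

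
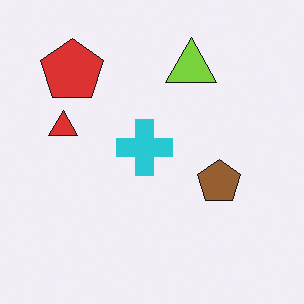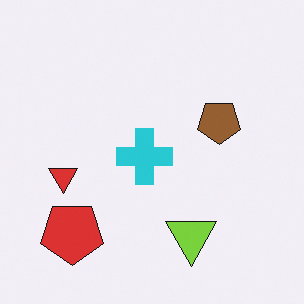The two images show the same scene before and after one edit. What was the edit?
The image was flipped vertically (top ↔ bottom).

The lime triangle is in the top of the first image and the bottom of the second — shapes on opposite sides of the horizontal midline have swapped in a mirror flip.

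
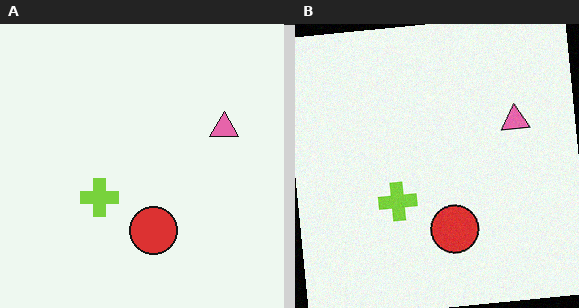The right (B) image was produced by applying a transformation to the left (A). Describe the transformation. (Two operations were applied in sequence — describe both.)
It was rotated counter-clockwise by a slight angle, then degraded with subtle gaussian noise.

Every shape is tilted by the same angle and the image corners show triangular fill wedges — a whole-image rotation by a non-right angle. Random speckle covers the whole image, including the flat background.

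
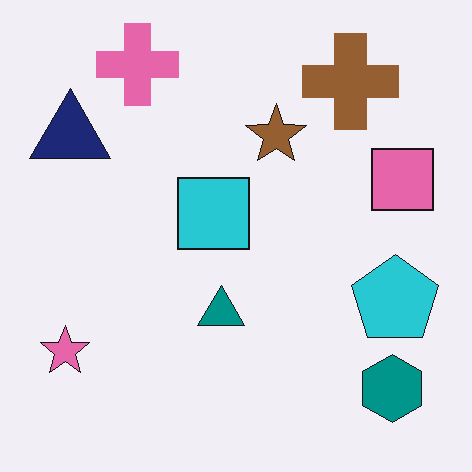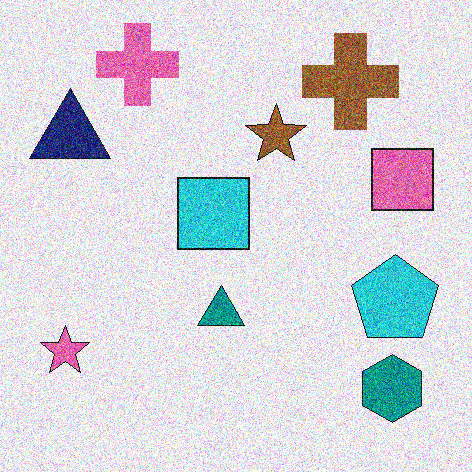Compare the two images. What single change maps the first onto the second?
Degraded with strong gaussian noise.

Random speckle covers the whole image, including the flat background.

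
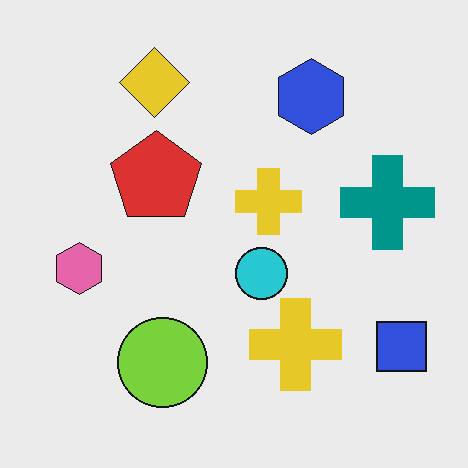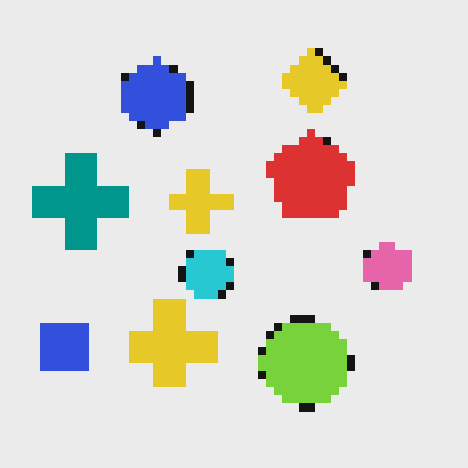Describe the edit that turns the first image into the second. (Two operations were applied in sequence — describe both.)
The transformation is: moderately pixelated, then flipped horizontally (left ↔ right).

Shapes are reduced to large square blocks; fine edges and outlines are lost — a downscale-then-upscale (mosaic) effect. The blue square is in the bottom-right of the first image and the bottom-left of the second — shapes on opposite sides of the vertical midline have swapped in a mirror flip.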